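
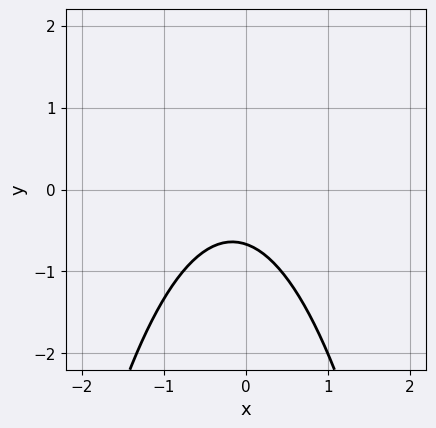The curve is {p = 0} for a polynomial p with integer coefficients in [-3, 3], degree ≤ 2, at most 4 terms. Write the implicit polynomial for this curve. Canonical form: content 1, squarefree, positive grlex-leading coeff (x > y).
First, deg p = 2. The shape is more complex than any degree-1 curve.
Next, from the axis intercepts and sections: it misses every integer gridline on the x-axis.
Finally, together with the visible shape, these determine p as stated.

3*x^2 + x + 3*y + 2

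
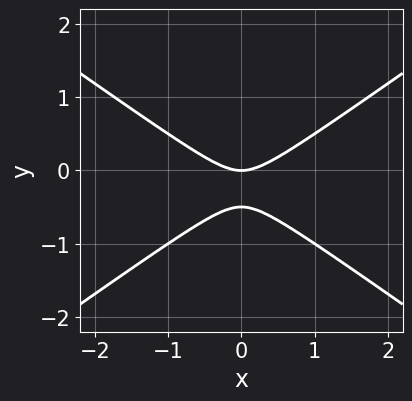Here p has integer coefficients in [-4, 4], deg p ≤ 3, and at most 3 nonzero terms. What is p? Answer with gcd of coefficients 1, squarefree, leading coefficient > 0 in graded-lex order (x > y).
(a) Degree: a generic line meets the curve in up to 2 points, so deg p = 2.
(b) Symmetries: the x ↦ −x reflection is a symmetry, so x appears only in even powers.
(c) Observable constraints: it crosses the y-axis at the gridline y = 0; it crosses the x-axis at the gridline x = 0.
(d) Matching integer coefficients to the picture gives p.

x^2 - 2*y^2 - y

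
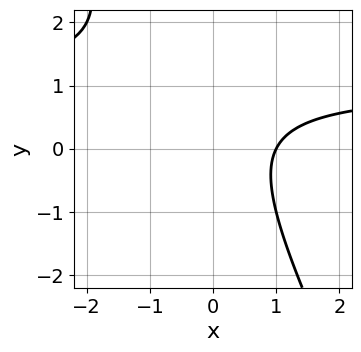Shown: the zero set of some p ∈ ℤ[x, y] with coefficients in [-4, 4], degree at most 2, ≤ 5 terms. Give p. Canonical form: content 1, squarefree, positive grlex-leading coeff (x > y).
2*x*y + y^2 - 2*x - y + 2

1. Degree: a generic line meets the curve in up to 2 points, so deg p = 2.
2. Reading off the gridlines: it misses every integer gridline on the y-axis; it crosses the x-axis at the gridline x = 1.
3. These observations pin down the coefficients.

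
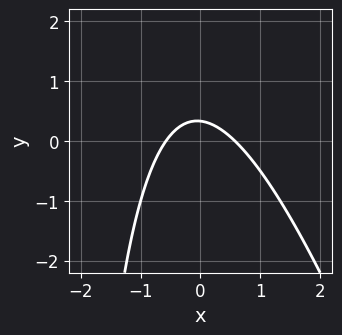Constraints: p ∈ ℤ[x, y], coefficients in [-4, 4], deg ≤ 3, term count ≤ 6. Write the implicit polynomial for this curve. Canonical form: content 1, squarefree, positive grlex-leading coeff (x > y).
1. Degree: a generic line meets the curve in up to 2 points, so deg p = 2.
2. Matching integer coefficients to the picture gives p.

3*x^2 + x*y + 3*y - 1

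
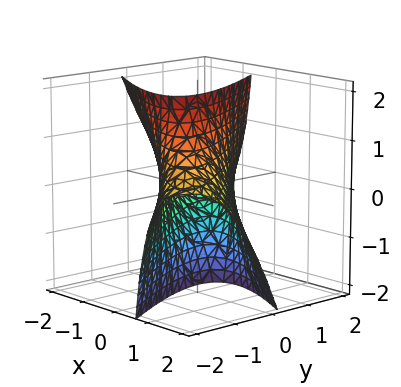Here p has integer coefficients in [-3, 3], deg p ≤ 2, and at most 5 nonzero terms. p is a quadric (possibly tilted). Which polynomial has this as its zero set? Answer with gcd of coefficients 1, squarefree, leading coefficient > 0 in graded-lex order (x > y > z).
x^2 + 2*x*y + x*z + y^2 - 1

deg p = 2. No degree-1 surface has this shape.
From the visible intercepts: the surface avoids every integer z-axis point in the box; the y-axis gridline crossings are at y ∈ {-1, 1}; among the integer gridlines, it crosses the x-axis at x ∈ {-1, 1}.
Together with the visible shape, these determine p as stated.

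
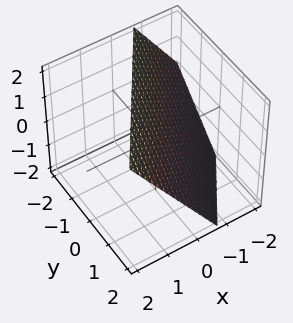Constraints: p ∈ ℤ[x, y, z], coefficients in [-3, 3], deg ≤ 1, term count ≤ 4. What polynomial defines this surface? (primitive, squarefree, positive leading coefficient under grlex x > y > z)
First, the degree is 1 — every cross-section is a straight line — this is a plane.
Next, observable constraints: it meets the y-axis at y = 1 (among the integer gridlines); it crosses the z-axis at the gridline z = 1.
Finally, together with the visible shape, these determine p as stated.

3*x - 2*y - 2*z + 2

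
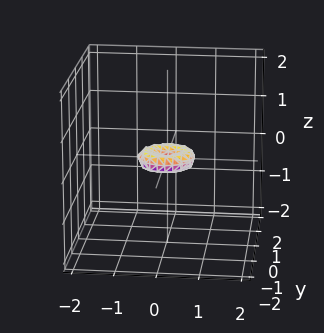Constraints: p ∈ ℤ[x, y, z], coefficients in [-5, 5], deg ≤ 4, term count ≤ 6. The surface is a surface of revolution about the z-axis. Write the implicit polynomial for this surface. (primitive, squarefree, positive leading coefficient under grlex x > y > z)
(a) The degree is 4 — a generic line meets the surface in up to 4 points.
(b) By symmetry, every cross-section ⟂ z is a circle, so x, y appear only via x² + y².
(c) Against the integer gridlines: it meets the x-axis at x = 0 (among the integer gridlines); a circular section at z = 0 has radius between 0 and 1; it crosses the y-axis at the gridline y = 0; one z-axis crossing is at z = 0.
(d) Together with the visible shape, these determine p as stated.

2*x^4 + 4*x^2*y^2 + 2*y^4 - x^2 - y^2 + 3*z^2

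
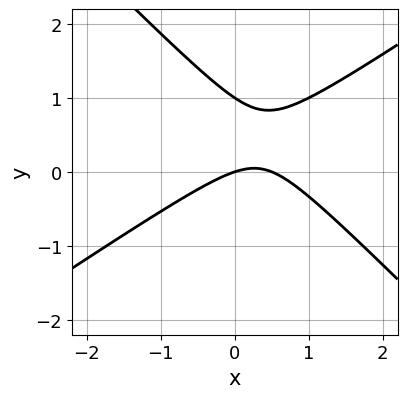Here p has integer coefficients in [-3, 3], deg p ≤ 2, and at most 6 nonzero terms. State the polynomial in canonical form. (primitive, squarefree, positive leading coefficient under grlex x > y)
2*x^2 - x*y - 3*y^2 - x + 3*y

deg p = 2. A generic line meets the curve in up to 2 points.
From the axis intercepts and sections: one x-axis crossing is at x = 0; among the integer gridlines, it crosses the y-axis at y ∈ {0, 1}.
Assembling these constraints gives the stated polynomial.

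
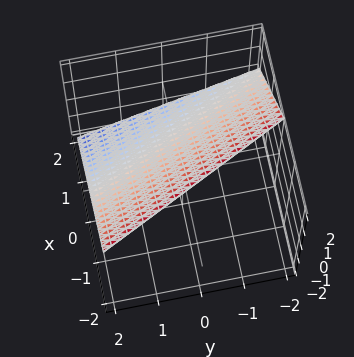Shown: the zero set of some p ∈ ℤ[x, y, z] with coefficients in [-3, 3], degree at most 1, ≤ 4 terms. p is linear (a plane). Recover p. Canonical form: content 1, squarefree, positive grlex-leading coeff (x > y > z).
First, the degree is 1 — the surface is flat (a plane).
Next, from the visible intercepts: one y-axis crossing is at y = 2; one z-axis crossing is at z = 1; it meets the x-axis at x = 1 (among the integer gridlines).
Finally, together with the visible shape, these determine p as stated.

2*x + y + 2*z - 2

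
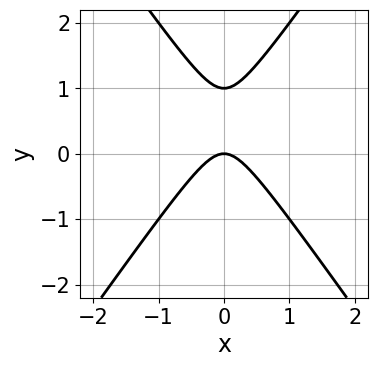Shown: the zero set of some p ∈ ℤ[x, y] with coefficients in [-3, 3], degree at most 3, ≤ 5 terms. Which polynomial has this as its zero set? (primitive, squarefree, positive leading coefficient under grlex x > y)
2*x^2 - y^2 + y

1. The degree is 2 — the shape is more complex than any degree-1 curve.
2. Symmetries: it's symmetric under x → −x, forcing even powers of x.
3. Checking where it meets the axes: the y-axis gridline crossings are at y ∈ {0, 1}; it crosses the x-axis at the gridline x = 0.
4. Putting this together gives p.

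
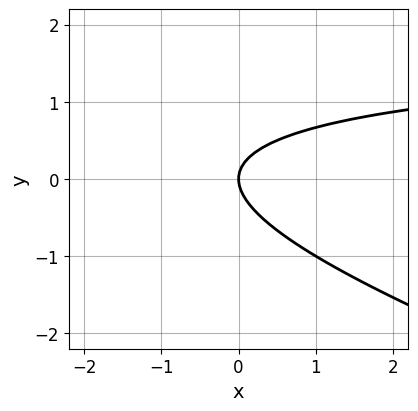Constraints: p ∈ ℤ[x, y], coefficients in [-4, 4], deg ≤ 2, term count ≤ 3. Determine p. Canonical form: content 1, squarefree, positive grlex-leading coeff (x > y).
x*y + 3*y^2 - 2*x

1. deg p = 2. No degree-1 curve has this shape.
2. Checking where it meets the axes: one y-axis crossing is at y = 0; one x-axis crossing is at x = 0.
3. Fitting integer coefficients to these (and the overall shape) gives p.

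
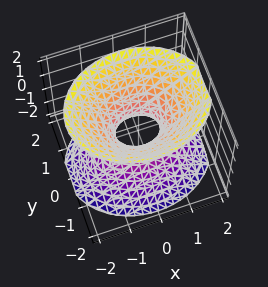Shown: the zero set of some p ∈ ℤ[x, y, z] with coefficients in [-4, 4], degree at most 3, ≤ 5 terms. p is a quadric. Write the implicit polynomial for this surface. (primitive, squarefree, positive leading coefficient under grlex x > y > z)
1. The degree is 2 — an hourglass — one-sheet hyperboloid; a quadric.
2. Symmetries: it's symmetric under z → −z, forcing even powers of z; it's symmetric under y → −y, forcing even powers of y; it's symmetric under x → −x, forcing even powers of x.
3. Against the integer gridlines: no z-intercept at any integer in the box.
4. Matching integer coefficients to the picture gives p.

2*x^2 + 3*y^2 - 2*z^2 - 1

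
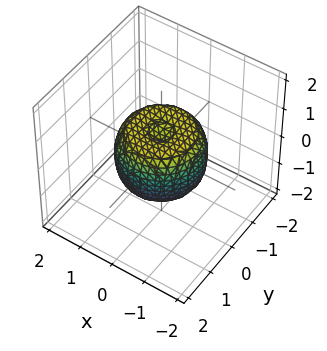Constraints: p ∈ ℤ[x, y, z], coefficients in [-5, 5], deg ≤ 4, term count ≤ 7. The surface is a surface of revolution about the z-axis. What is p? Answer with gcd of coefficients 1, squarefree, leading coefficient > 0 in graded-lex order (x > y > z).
(a) The degree is 4 — the shape is more complex than any degree-3 surface.
(b) Symmetry: the z-axis is an axis of rotation, so x and y enter only as x² + y².
(c) Reading off the gridlines: a circular section at z = 0 has radius between 1 and 2.
(d) Together with the visible shape, these determine p as stated.

2*x^4 + 4*x^2*y^2 + 2*y^4 - 2*x^2 - 2*y^2 + 2*z^2 - 1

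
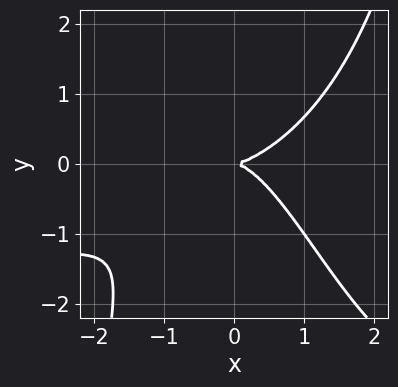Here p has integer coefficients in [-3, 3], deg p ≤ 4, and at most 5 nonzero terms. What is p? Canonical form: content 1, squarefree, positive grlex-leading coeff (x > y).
x^3*y + 2*x^3 - 2*x^2*y - 3*y^2

1. Degree: the shape is more complex than any degree-3 curve, so deg p = 4.
2. Observable constraints: one y-axis crossing is at y = 0; it crosses the x-axis at the gridline x = 0.
3. These observations pin down the coefficients.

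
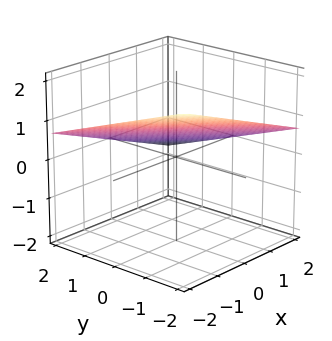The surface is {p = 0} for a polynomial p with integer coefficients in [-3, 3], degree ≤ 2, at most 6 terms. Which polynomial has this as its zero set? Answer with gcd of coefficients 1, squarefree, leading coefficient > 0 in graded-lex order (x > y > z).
The degree is 1 — the surface is flat (a plane).
From the axis intercepts and sections: one x-axis crossing is at x = 2; one y-axis crossing is at y = 2.
Solving for integer coefficients yields p as stated.

x + y + 3*z - 2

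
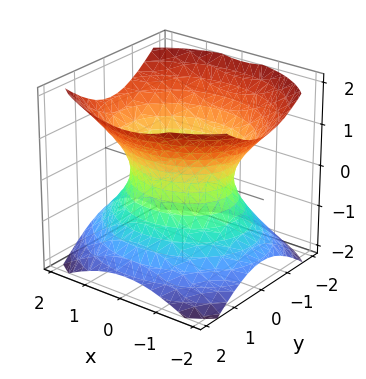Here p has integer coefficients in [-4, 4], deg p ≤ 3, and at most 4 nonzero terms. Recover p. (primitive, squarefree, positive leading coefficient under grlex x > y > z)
2*x^2 + 3*y^2 - 3*z^2 - 3

(a) Degree: an hourglass — one-sheet hyperboloid; a quadric, so deg p = 2.
(b) Symmetries: it's symmetric under x → −x, forcing even powers of x; it's symmetric under z → −z, forcing even powers of z; it's symmetric under y → −y, forcing even powers of y.
(c) Reading off the gridlines: the y-axis gridline crossings are at y ∈ {-1, 1}; it misses every integer gridline on the z-axis.
(d) Fitting integer coefficients to these (and the overall shape) gives p.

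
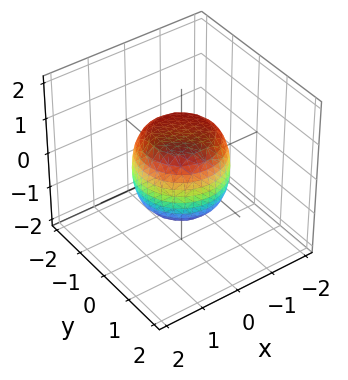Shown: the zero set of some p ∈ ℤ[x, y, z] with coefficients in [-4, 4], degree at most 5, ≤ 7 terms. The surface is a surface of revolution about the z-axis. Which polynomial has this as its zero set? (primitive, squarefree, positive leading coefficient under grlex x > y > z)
2*x^4 + 4*x^2*y^2 + 2*y^4 - x^2 - y^2 + 2*z^2 - 2

1. Degree: a generic line meets the surface in up to 4 points, so deg p = 4.
2. Symmetries: every cross-section ⟂ z is a circle, so x, y appear only via x² + y².
3. From the visible intercepts: among the integer gridlines, it crosses the z-axis at z ∈ {-1, 1}; a circular section at z = 1 has radius between 0 and 1.
4. Solving for integer coefficients yields p as stated.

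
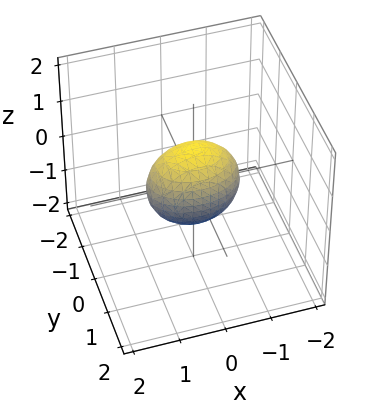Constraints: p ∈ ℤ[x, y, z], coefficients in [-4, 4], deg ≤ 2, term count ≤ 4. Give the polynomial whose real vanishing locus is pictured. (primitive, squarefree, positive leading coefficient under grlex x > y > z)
x^2 + 2*y^2 + z^2 - 1

1. Degree: bounded and convex; a quadric, so deg p = 2.
2. Symmetries: mirror symmetry y ↦ −y ⇒ only even powers of y; mirror symmetry x ↦ −x ⇒ only even powers of x; the z ↦ −z reflection is a symmetry, so z appears only in even powers.
3. From the visible intercepts: the z-axis gridline crossings are at z ∈ {-1, 1}; the x-axis gridline crossings are at x ∈ {-1, 1}.
4. These observations pin down the coefficients.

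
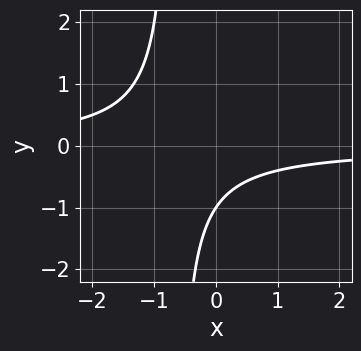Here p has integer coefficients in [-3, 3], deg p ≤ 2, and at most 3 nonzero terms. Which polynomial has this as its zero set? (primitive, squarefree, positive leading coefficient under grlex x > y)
(a) Degree: the shape is more complex than any degree-1 curve, so deg p = 2.
(b) From the visible intercepts: it meets the y-axis at y = -1 (among the integer gridlines); it misses every integer gridline on the x-axis.
(c) Matching integer coefficients to the picture gives p.

3*x*y + 2*y + 2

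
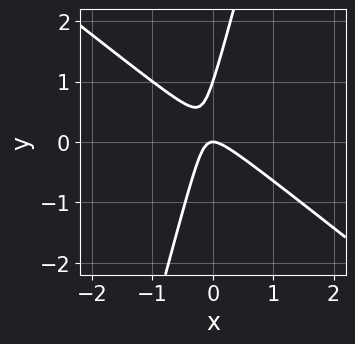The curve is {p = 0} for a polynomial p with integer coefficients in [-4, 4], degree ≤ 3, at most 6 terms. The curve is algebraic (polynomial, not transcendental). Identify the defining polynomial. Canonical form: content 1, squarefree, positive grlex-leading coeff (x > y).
3*x^2 + 3*x*y - y^2 + y

First, the degree is 2 — no degree-1 curve has this shape.
Next, checking where it meets the axes: among the integer gridlines, it crosses the y-axis at y ∈ {0, 1}; it crosses the x-axis at the gridline x = 0.
Finally, assembling these constraints gives the stated polynomial.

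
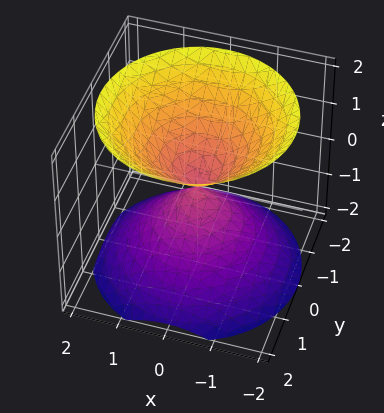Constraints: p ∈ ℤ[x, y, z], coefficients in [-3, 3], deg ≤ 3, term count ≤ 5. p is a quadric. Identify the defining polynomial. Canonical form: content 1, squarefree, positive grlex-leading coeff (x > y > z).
x^2 + y^2 - z^2

First, I count 2 distinct pieces.
Next, deg p = 2.
Then, symmetry: the z-axis is an axis of rotation, so x and y enter only as x² + y²; the z ↦ −z reflection is a symmetry, so z appears only in even powers.
Next, from the axis intercepts and sections: one z-axis crossing is at z = 0; a circular section at z = 1 has radius exactly 1.
Finally, matching integer coefficients to the picture gives p.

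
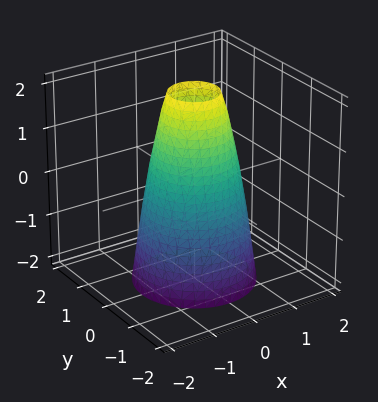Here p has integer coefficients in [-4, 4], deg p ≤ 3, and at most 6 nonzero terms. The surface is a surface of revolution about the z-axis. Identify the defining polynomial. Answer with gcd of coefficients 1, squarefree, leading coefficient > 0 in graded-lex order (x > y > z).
First, deg p = 2. The shape is more complex than any degree-1 surface.
Then, symmetries: every cross-section ⟂ z is a circle, so x, y appear only via x² + y².
Then, from the visible intercepts: it misses every integer gridline on the z-axis; the x-axis gridline crossings are at x ∈ {-1, 1}.
Finally, solving for integer coefficients yields p as stated. Check: (0, 1, 0) on the y-axis lies on the surface, and p(0, 1, 0) = 0. ✓

3*x^2 + 3*y^2 + z - 3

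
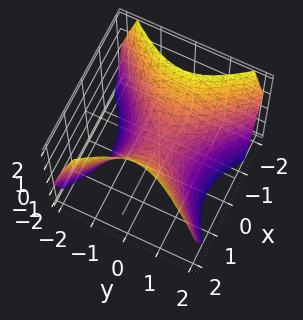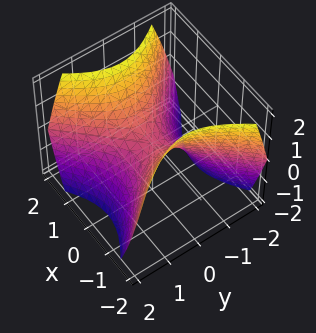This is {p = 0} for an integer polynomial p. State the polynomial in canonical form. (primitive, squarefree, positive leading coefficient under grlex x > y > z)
x^2 - y^2 - z

1. The degree is 2 — a saddle surface; a quadric.
2. Symmetries: mirror symmetry y ↦ −y ⇒ only even powers of y; the x ↦ −x reflection is a symmetry, so x appears only in even powers.
3. Against the integer gridlines: it meets the y-axis at y = 0 (among the integer gridlines); it meets the z-axis at z = 0 (among the integer gridlines); it crosses the x-axis at the gridline x = 0.
4. These observations pin down the coefficients.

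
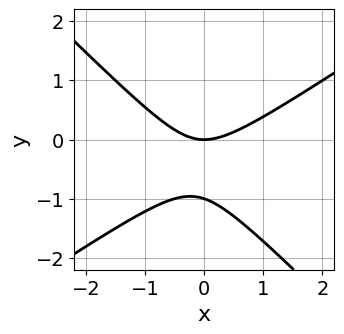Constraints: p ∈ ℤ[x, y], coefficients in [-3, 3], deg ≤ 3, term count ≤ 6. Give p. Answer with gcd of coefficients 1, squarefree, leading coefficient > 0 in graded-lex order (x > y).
First, degree: the shape is more complex than any degree-1 curve, so deg p = 2.
Then, reading off the gridlines: it meets the x-axis at x = 0 (among the integer gridlines); among the integer gridlines, it crosses the y-axis at y ∈ {-1, 0}.
Finally, matching integer coefficients to the picture gives p.

2*x^2 - x*y - 3*y^2 - 3*y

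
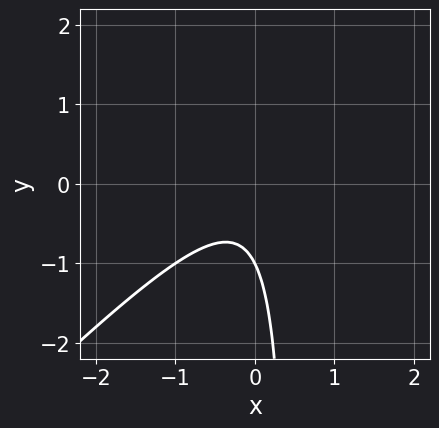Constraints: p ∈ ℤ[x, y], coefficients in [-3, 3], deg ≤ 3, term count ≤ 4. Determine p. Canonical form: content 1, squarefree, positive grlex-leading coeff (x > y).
2*x^2 - 2*x*y + y + 1

(a) deg p = 2. The shape is more complex than any degree-1 curve.
(b) Against the integer gridlines: it crosses the y-axis at the gridline y = -1; it misses every integer gridline on the x-axis.
(c) These observations pin down the coefficients.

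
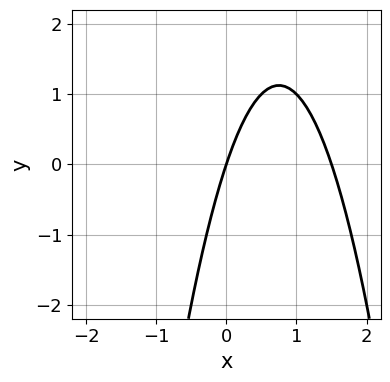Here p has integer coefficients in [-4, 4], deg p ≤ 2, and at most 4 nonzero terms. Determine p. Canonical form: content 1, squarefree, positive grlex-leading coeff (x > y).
2*x^2 - 3*x + y

The degree is 2 — a generic line meets the curve in up to 2 points.
From the axis intercepts and sections: it crosses the x-axis at the gridline x = 0; one y-axis crossing is at y = 0.
Matching integer coefficients to the picture gives p.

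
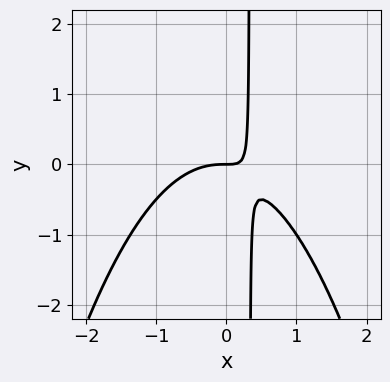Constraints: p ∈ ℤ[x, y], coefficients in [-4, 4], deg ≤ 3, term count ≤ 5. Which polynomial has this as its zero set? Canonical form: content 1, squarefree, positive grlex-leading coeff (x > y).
2*x^3 + 3*x*y - y

(a) The degree is 3 — the shape is more complex than any degree-2 curve.
(b) From the visible intercepts: it crosses the x-axis at the gridline x = 0; it crosses the y-axis at the gridline y = 0.
(c) The integer polynomial consistent with all of this is the stated p.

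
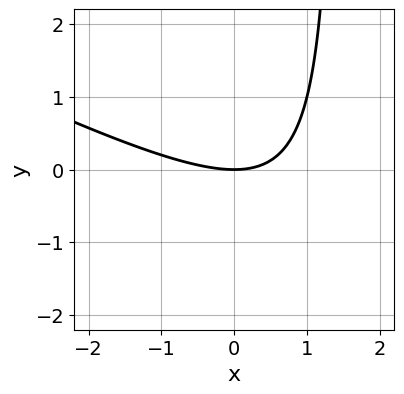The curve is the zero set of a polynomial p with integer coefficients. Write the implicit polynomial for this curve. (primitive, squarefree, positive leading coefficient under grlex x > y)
The degree is 2 — a generic line meets the curve in up to 2 points.
Reading off the gridlines: it meets the y-axis at y = 0 (among the integer gridlines); one x-axis crossing is at x = 0.
Assembling these constraints gives the stated polynomial.

x^2 + 2*x*y - 3*y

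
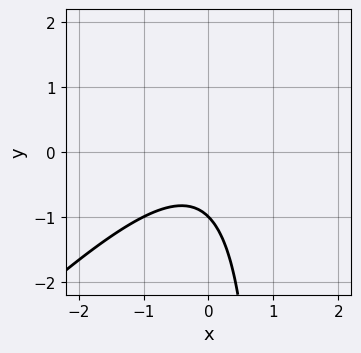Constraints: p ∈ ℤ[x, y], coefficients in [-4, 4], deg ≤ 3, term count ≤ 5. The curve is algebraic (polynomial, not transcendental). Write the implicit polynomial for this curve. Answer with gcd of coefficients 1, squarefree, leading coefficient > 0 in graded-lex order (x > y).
(a) The degree is 2 — the shape is more complex than any degree-1 curve.
(b) Reading off the gridlines: it meets the y-axis at y = -1 (among the integer gridlines); it misses every integer gridline on the x-axis.
(c) These observations pin down the coefficients.

x^2 - x*y + y + 1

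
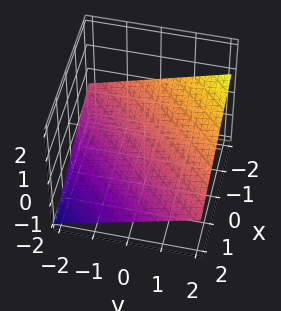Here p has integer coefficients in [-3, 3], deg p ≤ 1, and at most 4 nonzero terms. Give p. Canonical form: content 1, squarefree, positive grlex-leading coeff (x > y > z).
x - y + 3*z + 2

Degree: every cross-section is a straight line — this is a plane, so deg p = 1.
Observable constraints: it crosses the x-axis at the gridline x = -2; it crosses the y-axis at the gridline y = 2.
Fitting integer coefficients to these (and the overall shape) gives p.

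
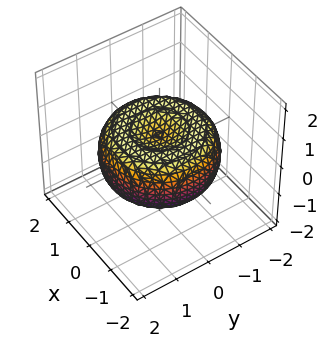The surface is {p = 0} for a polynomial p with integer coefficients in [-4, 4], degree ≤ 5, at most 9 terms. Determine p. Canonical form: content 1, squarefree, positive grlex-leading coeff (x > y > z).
x^4 + 2*x^2*y^2 + y^4 - 2*x^2 - 2*y^2 + 3*z^2 - 1

(a) Degree: the shape is more complex than any degree-3 surface, so deg p = 4.
(b) Symmetries: the z-axis is an axis of rotation, so x and y enter only as x² + y².
(c) From the visible intercepts: a circular section at z = 0 has radius between 1 and 2.
(d) Assembling these constraints gives the stated polynomial.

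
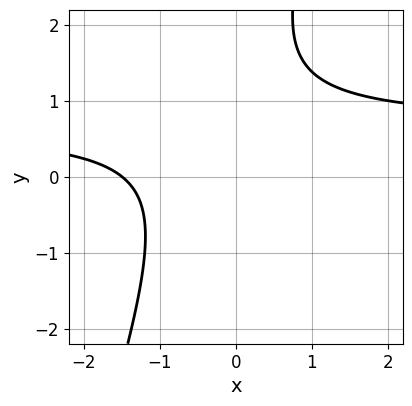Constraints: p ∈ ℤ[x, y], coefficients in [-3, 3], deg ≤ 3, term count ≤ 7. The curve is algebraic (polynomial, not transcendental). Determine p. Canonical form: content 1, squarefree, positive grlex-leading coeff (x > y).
3*x*y - y^2 - 2*x + 2*y - 3

First, degree: no degree-1 curve has this shape, so deg p = 2.
Then, against the integer gridlines: no y-intercept at any integer in the box.
Finally, putting this together gives p.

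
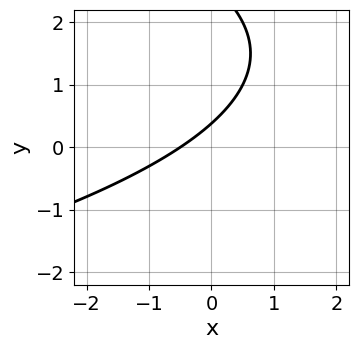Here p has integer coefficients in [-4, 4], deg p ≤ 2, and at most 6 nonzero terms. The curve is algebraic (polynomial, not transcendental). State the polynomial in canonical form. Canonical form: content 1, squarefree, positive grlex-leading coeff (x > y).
y^2 + 2*x - 3*y + 1

(a) The degree is 2 — no degree-1 curve has this shape.
(b) Matching integer coefficients to the picture gives p.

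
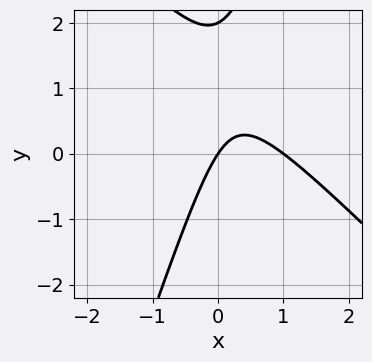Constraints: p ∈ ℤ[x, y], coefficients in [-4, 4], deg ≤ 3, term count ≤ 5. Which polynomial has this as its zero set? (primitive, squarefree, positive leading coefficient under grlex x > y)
3*x^2 + 2*x*y - y^2 - 3*x + 2*y

First, deg p = 2. The shape is more complex than any degree-1 curve.
Next, observable constraints: the y-axis gridline crossings are at y ∈ {0, 2}; among the integer gridlines, it crosses the x-axis at x ∈ {0, 1}.
Finally, putting this together gives p.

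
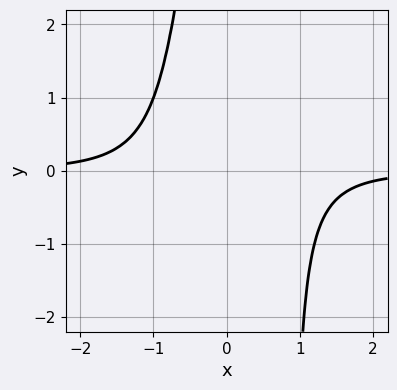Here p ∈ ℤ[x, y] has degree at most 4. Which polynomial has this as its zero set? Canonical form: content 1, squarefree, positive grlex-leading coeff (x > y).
3*x^3*y - x*y - y + 3

First, degree: no degree-3 curve has this shape, so deg p = 4.
Then, from the visible intercepts: the curve avoids every integer x-axis point in the box; it misses every integer gridline on the y-axis.
Finally, the integer polynomial consistent with all of this is the stated p.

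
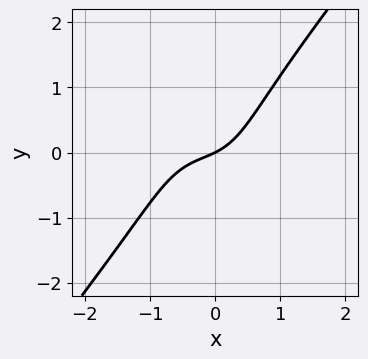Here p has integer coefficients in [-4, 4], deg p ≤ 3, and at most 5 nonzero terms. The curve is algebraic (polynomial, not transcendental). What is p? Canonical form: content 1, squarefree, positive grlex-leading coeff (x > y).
deg p = 3. No degree-2 curve has this shape.
From the axis intercepts and sections: it crosses the x-axis at the gridline x = 0; it meets the y-axis at y = 0 (among the integer gridlines).
Solving for integer coefficients yields p as stated.

2*x^3 - y^3 + x^2 + x - 2*y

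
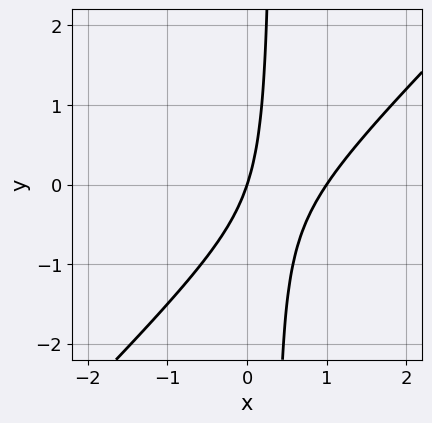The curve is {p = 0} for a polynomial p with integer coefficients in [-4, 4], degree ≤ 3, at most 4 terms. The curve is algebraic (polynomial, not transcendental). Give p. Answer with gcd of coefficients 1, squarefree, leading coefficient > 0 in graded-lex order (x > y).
3*x^2 - 3*x*y - 3*x + y

Degree: the shape is more complex than any degree-1 curve, so deg p = 2.
Reading off the gridlines: among the integer gridlines, it crosses the x-axis at x ∈ {0, 1}; one y-axis crossing is at y = 0.
Assembling these constraints gives the stated polynomial.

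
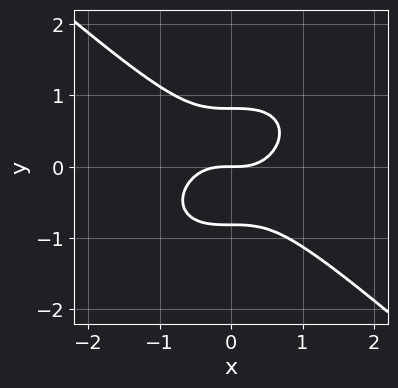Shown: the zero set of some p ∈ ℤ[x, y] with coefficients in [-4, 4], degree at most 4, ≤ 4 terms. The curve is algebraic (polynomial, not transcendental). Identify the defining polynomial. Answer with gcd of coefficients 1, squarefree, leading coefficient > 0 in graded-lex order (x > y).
1. deg p = 3. No degree-2 curve has this shape.
2. From the visible intercepts: it crosses the x-axis at the gridline x = 0; it crosses the y-axis at the gridline y = 0.
3. Together with the visible shape, these determine p as stated.

2*x^3 + 3*y^3 - 2*y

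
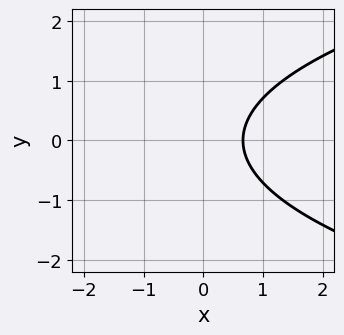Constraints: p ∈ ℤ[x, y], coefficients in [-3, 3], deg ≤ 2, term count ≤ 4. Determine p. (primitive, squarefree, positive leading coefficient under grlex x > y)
2*y^2 - 3*x + 2

1. The degree is 2 — no degree-1 curve has this shape.
2. Symmetries: mirror symmetry y ↦ −y ⇒ only even powers of y.
3. Observable constraints: the curve avoids every integer y-axis point in the box.
4. The integer polynomial consistent with all of this is the stated p.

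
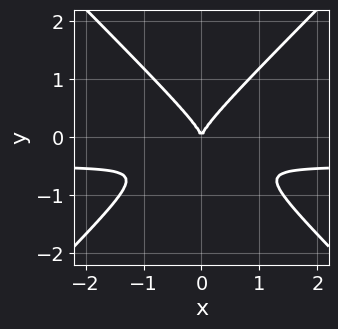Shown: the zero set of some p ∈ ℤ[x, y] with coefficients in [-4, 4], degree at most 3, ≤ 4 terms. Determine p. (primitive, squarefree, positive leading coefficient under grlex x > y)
The degree is 3 — the shape is more complex than any degree-2 curve.
Symmetries: mirror symmetry x ↦ −x ⇒ only even powers of x.
From the axis intercepts and sections: one y-axis crossing is at y = 0; it crosses the x-axis at the gridline x = 0.
Assembling these constraints gives the stated polynomial.

2*x^2*y - 2*y^3 + x^2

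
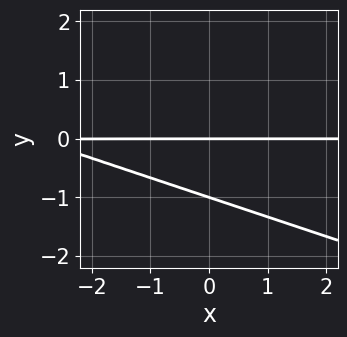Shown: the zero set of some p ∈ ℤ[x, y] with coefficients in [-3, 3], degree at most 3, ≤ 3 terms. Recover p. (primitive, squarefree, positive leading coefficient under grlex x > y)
x*y + 3*y^2 + 3*y

(a) deg p = 2. No degree-1 curve has this shape.
(b) Observable constraints: the visible x-axis segment lies entirely on the curve; the y-axis gridline crossings are at y ∈ {-1, 0}.
(c) Matching integer coefficients to the picture gives p.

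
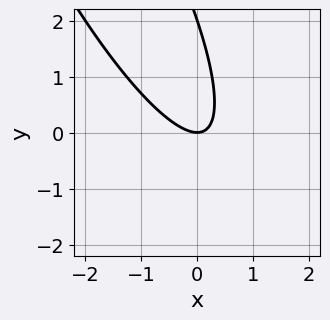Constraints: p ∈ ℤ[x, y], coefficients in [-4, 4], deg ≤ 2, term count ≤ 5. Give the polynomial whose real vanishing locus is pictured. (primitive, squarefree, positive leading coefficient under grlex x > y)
1. The degree is 2 — the shape is more complex than any degree-1 curve.
2. From the visible intercepts: among the integer gridlines, it crosses the y-axis at y ∈ {0, 2}; it meets the x-axis at x = 0 (among the integer gridlines).
3. Fitting integer coefficients to these (and the overall shape) gives p.

3*x^2 + 3*x*y + y^2 - 2*y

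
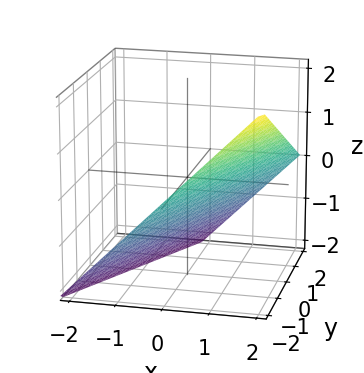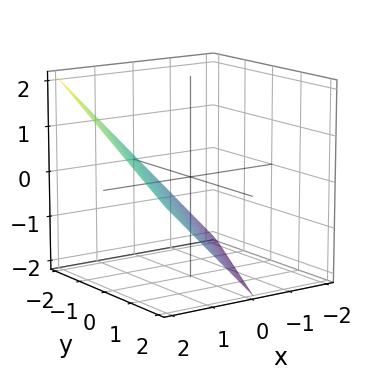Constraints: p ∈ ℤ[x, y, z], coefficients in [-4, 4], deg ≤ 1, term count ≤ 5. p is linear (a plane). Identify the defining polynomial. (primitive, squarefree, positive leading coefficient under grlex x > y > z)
(a) deg p = 1.
(b) From the visible intercepts: one z-axis crossing is at z = -1; one y-axis crossing is at y = -2; one x-axis crossing is at x = 1.
(c) Solving for integer coefficients yields p as stated.

2*x - y - 2*z - 2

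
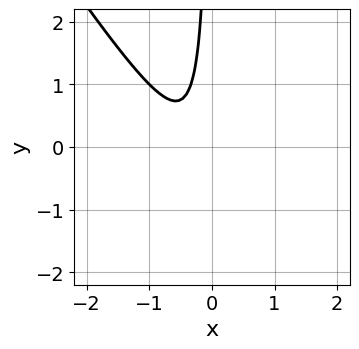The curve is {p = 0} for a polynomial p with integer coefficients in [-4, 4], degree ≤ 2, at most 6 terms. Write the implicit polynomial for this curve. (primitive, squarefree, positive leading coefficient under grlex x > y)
3*x^2 + 2*x*y + 2*x + 1

First, degree: no degree-1 curve has this shape, so deg p = 2.
Then, observable constraints: the curve avoids every integer x-axis point in the box; no y-intercept at any integer in the box.
Finally, solving for integer coefficients yields p as stated.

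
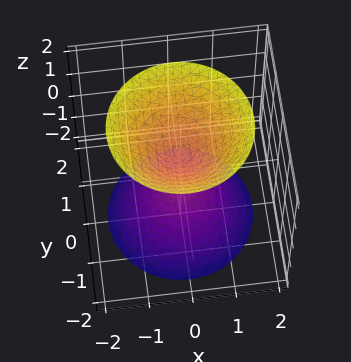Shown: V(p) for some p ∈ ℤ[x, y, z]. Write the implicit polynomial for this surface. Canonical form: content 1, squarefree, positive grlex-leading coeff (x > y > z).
1. The picture has 2 separate pieces.
2. Degree: no degree-1 surface has this shape, so deg p = 2.
3. Symmetries: every cross-section ⟂ z is a circle, so x, y appear only via x² + y².
4. From the axis intercepts and sections: it misses every integer gridline on the x-axis; a circular section at z = 2 has radius between 1 and 2; the surface avoids every integer y-axis point in the box.
5. Together with the visible shape, these determine p as stated.

3*x^2 + 3*y^2 - 2*z^2 + 1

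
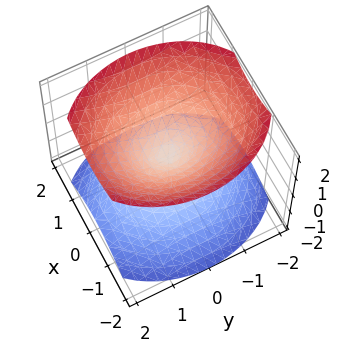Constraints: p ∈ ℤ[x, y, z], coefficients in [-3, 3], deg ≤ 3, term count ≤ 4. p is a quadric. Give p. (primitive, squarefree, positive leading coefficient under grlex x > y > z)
1. I count 2 distinct pieces. Treating them together as one polynomial.
2. The degree is 2 — two nappes meeting at a single point; a quadric.
3. Symmetries: mirror symmetry z ↦ −z ⇒ only even powers of z; mirror symmetry y ↦ −y ⇒ only even powers of y; the x ↦ −x reflection is a symmetry, so x appears only in even powers.
4. From the axis intercepts and sections: it crosses the x-axis at the gridline x = 0; it meets the y-axis at y = 0 (among the integer gridlines); it crosses the z-axis at the gridline z = 0.
5. Solving for integer coefficients yields p as stated.

3*x^2 + 2*y^2 - 3*z^2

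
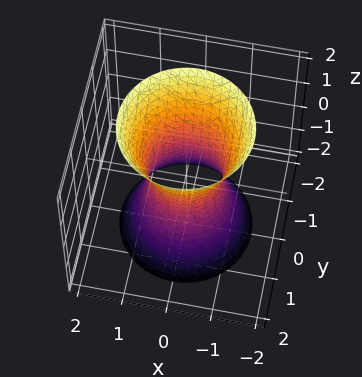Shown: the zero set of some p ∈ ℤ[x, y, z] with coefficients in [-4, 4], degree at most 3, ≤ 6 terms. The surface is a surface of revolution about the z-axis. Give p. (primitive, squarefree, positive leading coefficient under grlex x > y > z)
Degree: a generic line meets the surface in up to 2 points, so deg p = 2.
Symmetry: the z-axis is an axis of rotation, so x and y enter only as x² + y².
From the visible intercepts: no z-intercept at any integer in the box; a circular section at z = 2 has radius between 1 and 2.
Fitting integer coefficients to these (and the overall shape) gives p.

3*x^2 + 3*y^2 - z^2 - 2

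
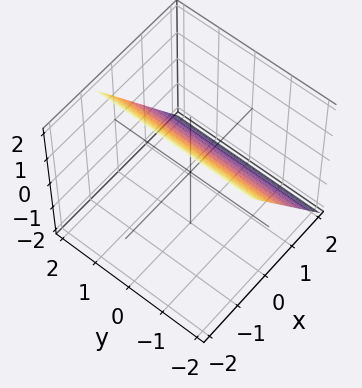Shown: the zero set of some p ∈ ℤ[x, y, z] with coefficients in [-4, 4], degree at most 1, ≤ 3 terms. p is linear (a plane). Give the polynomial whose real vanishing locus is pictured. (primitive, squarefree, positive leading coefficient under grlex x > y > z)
3*x + 2*z - 2

First, deg p = 1. The surface is flat (a plane).
Then, observable constraints: one z-axis crossing is at z = 1; no y-intercept at any integer in the box.
Finally, solving for integer coefficients yields p as stated.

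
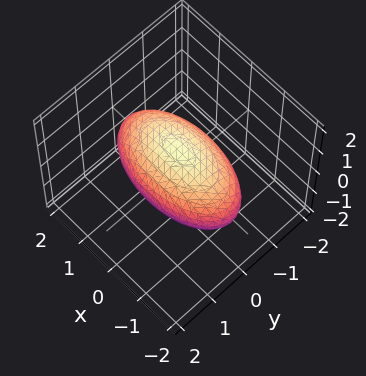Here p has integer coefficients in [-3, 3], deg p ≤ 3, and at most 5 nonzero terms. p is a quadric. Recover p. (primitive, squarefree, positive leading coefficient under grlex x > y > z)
1. The degree is 2 — a closed, bounded, convex surface; a quadric.
2. Symmetries: it's symmetric under y → −y, forcing even powers of y; the x ↦ −x reflection is a symmetry, so x appears only in even powers; it's symmetric under z → −z, forcing even powers of z.
3. From the axis intercepts and sections: the y-axis gridline crossings are at y ∈ {-1, 1}; the z-axis gridline crossings are at z ∈ {-1, 1}.
4. Assembling these constraints gives the stated polynomial.

x^2 + 3*y^2 + 3*z^2 - 3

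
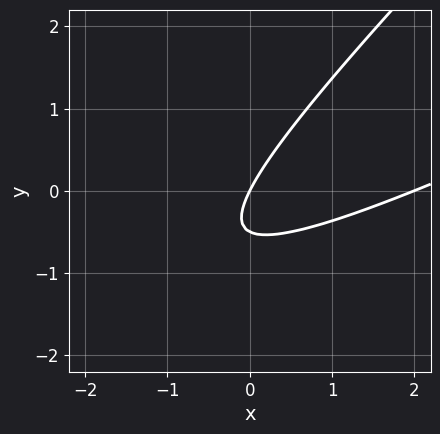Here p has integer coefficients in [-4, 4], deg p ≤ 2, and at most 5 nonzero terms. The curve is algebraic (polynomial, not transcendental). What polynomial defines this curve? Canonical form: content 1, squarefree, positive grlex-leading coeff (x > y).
x^2 - 3*x*y + 2*y^2 - 2*x + y

deg p = 2. The shape is more complex than any degree-1 curve.
From the visible intercepts: it meets the y-axis at y = 0 (among the integer gridlines); the x-axis gridline crossings are at x ∈ {0, 2}.
Putting this together gives p.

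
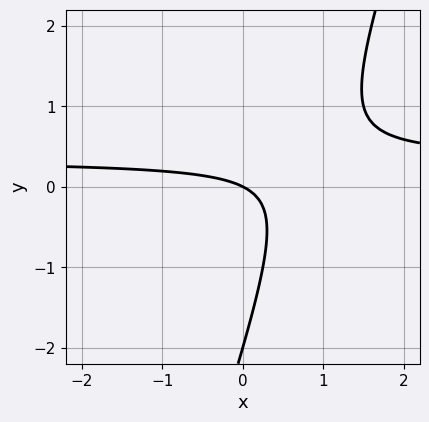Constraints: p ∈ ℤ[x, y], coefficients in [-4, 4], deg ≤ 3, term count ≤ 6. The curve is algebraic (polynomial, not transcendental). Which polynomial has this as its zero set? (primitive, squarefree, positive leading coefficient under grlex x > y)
1. The degree is 2 — a generic line meets the curve in up to 2 points.
2. Against the integer gridlines: among the integer gridlines, it crosses the y-axis at y ∈ {-2, 0}; one x-axis crossing is at x = 0.
3. Assembling these constraints gives the stated polynomial.

3*x*y - y^2 - x - 2*y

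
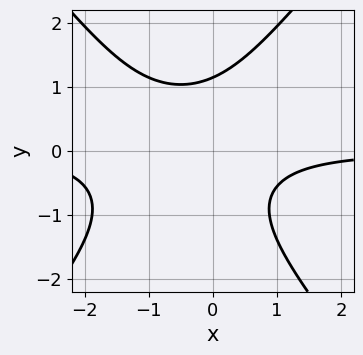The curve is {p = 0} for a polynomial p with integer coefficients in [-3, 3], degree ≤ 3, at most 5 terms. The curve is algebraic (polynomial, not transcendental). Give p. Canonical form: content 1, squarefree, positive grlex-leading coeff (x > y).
3*x^2*y - 2*y^3 + 3*x*y + 3

(a) deg p = 3. A generic line meets the curve in up to 3 points.
(b) Against the integer gridlines: no x-intercept at any integer in the box.
(c) These observations pin down the coefficients.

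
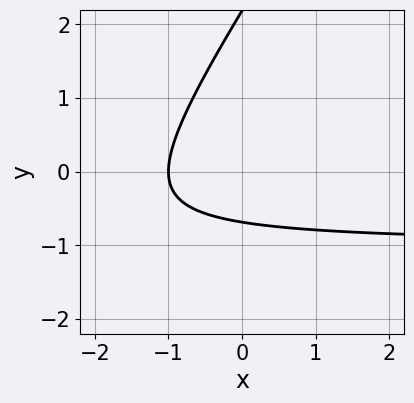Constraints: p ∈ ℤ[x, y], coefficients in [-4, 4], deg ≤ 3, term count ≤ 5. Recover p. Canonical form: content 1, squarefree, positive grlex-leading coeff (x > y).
deg p = 2. The shape is more complex than any degree-1 curve.
Reading off the gridlines: one x-axis crossing is at x = -1.
Putting this together gives p.

3*x*y - 2*y^2 + 3*x + 3*y + 3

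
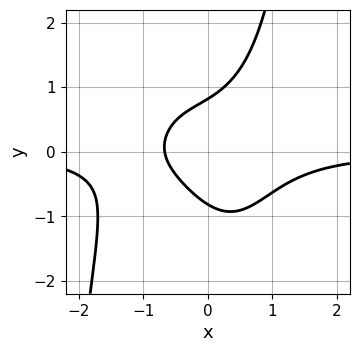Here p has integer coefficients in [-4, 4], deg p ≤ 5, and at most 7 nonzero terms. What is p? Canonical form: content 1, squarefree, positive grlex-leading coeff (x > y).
3*x^3*y + 3*x^2*y - 3*y^2 + 3*x + 2

The degree is 4 — a generic line meets the curve in up to 4 points.
Putting this together gives p.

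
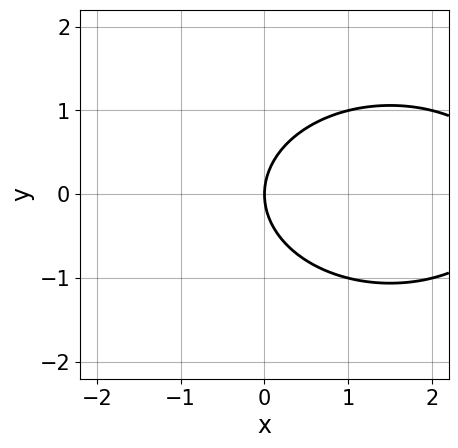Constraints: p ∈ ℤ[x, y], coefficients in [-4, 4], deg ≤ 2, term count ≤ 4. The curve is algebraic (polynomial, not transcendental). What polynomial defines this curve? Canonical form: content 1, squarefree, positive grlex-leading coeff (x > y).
x^2 + 2*y^2 - 3*x

1. deg p = 2.
2. Symmetries: mirror symmetry y ↦ −y ⇒ only even powers of y.
3. Checking where it meets the axes: it meets the y-axis at y = 0 (among the integer gridlines); it meets the x-axis at x = 0 (among the integer gridlines).
4. Putting this together gives p.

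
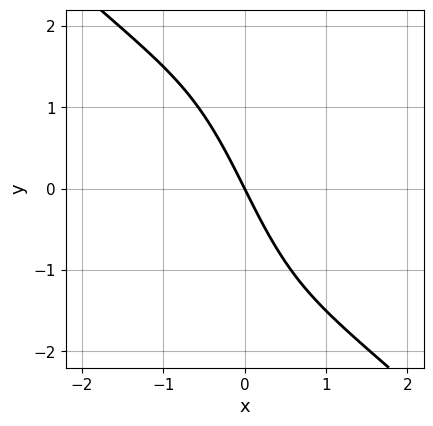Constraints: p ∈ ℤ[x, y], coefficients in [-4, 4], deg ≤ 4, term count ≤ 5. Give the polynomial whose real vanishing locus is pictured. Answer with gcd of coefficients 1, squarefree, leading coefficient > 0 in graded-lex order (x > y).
deg p = 3. No degree-2 curve has this shape.
Reading off the gridlines: it meets the x-axis at x = 0 (among the integer gridlines); it crosses the y-axis at the gridline y = 0.
Matching integer coefficients to the picture gives p.

x^3 + x^2*y + 2*x + y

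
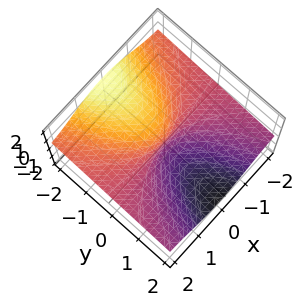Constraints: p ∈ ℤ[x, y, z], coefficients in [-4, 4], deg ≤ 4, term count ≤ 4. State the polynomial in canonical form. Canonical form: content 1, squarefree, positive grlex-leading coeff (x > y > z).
3*x^2*z + 2*z^3 + 2*y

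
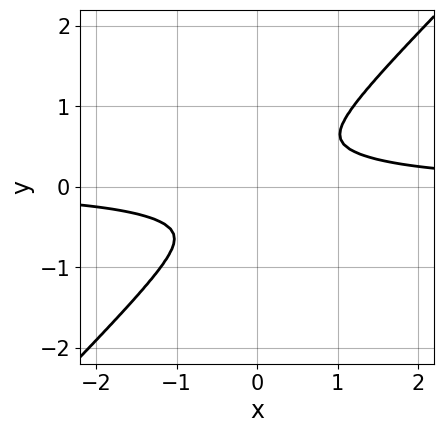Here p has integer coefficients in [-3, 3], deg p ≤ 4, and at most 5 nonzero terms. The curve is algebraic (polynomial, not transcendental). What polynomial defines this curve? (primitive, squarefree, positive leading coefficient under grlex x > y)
2*x^3*y - 2*y^4 - x^2

(a) Degree: no degree-3 curve has this shape, so deg p = 4.
(b) Putting this together gives p.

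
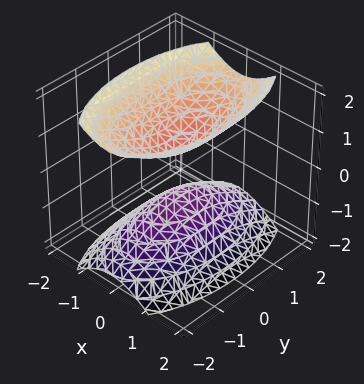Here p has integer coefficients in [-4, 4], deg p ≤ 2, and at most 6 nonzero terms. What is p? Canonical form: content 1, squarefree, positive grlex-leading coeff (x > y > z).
3*x^2 + y^2 - 2*z^2 + 1

(a) There are 2 components. They look like related sheets of one shape, so recover p as a whole.
(b) Degree: two sheets facing apart; a quadric, so deg p = 2.
(c) Symmetries: it's symmetric under z → −z, forcing even powers of z; mirror symmetry y ↦ −y ⇒ only even powers of y; mirror symmetry x ↦ −x ⇒ only even powers of x.
(d) Checking where it meets the axes: it misses every integer gridline on the x-axis; it misses every integer gridline on the y-axis.
(e) These observations pin down the coefficients.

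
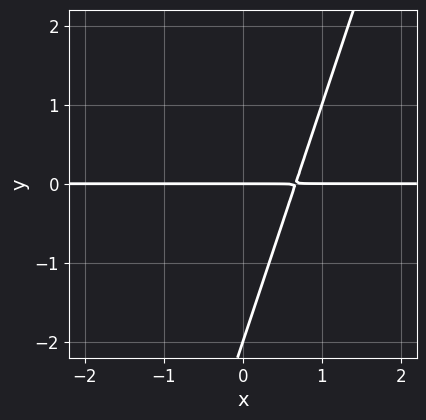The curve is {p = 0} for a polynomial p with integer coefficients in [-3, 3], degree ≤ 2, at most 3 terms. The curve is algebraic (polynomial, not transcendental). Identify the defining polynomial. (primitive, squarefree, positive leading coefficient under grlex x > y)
(a) deg p = 2.
(b) From the axis intercepts and sections: the visible x-axis segment lies entirely on the curve; the y-axis gridline crossings are at y ∈ {-2, 0}.
(c) Fitting integer coefficients to these (and the overall shape) gives p.

3*x*y - y^2 - 2*y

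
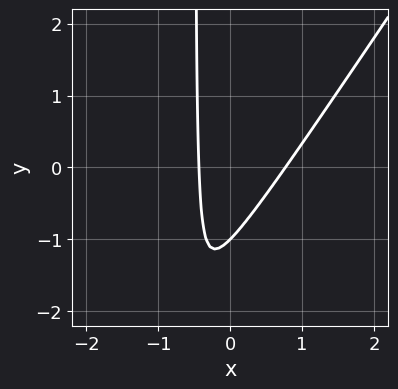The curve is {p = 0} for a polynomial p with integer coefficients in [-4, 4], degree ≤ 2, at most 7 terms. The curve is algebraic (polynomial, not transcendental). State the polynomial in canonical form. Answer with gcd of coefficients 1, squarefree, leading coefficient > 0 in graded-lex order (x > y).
3*x^2 - 2*x*y - x - y - 1

(a) Degree: a generic line meets the curve in up to 2 points, so deg p = 2.
(b) From the visible intercepts: it meets the y-axis at y = -1 (among the integer gridlines).
(c) Together with the visible shape, these determine p as stated.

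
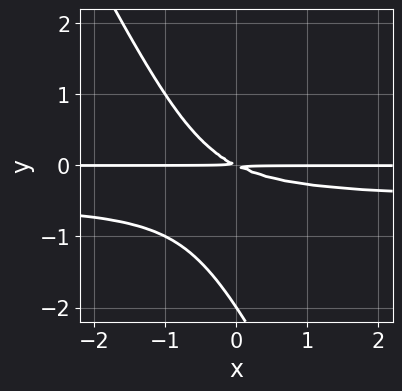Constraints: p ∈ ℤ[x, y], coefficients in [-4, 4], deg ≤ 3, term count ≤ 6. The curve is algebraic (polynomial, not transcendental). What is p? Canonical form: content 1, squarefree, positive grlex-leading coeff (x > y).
The degree is 3 — no degree-2 curve has this shape.
From the axis intercepts and sections: one y-axis crossing is at y = -2; every point of the x-axis in the box is on the curve.
Matching integer coefficients to the picture gives p.

2*x*y^2 + y^3 + x*y + 2*y^2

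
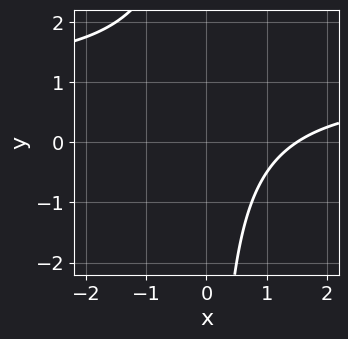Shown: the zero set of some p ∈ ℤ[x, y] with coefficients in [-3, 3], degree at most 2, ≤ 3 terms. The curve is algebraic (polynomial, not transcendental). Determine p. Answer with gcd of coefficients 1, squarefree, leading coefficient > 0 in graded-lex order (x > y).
(a) Degree: no degree-1 curve has this shape, so deg p = 2.
(b) Observable constraints: the curve avoids every integer y-axis point in the box.
(c) Matching integer coefficients to the picture gives p.

2*x*y - 2*x + 3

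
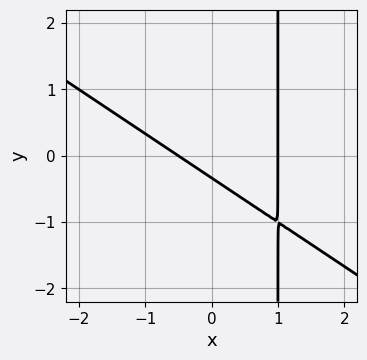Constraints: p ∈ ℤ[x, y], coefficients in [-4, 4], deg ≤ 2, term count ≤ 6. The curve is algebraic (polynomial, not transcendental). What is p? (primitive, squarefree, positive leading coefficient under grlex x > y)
2*x^2 + 3*x*y - x - 3*y - 1

1. The degree is 2 — no degree-1 curve has this shape.
2. Against the integer gridlines: it crosses the x-axis at the gridline x = 1.
3. Solving for integer coefficients yields p as stated.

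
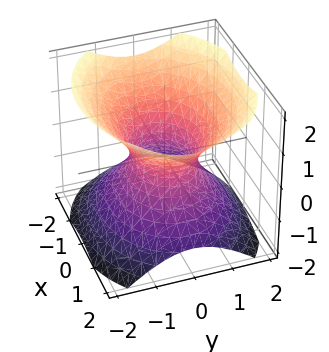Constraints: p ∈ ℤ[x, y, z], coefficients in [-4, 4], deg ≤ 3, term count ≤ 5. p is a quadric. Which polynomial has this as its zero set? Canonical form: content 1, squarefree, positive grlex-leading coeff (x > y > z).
2*x^2 + 3*y^2 - 3*z^2 - 2

deg p = 2. One connected sheet with a waist; a quadric.
Symmetries: mirror symmetry x ↦ −x ⇒ only even powers of x; mirror symmetry y ↦ −y ⇒ only even powers of y; it's symmetric under z → −z, forcing even powers of z.
From the axis intercepts and sections: among the integer gridlines, it crosses the x-axis at x ∈ {-1, 1}; the surface avoids every integer z-axis point in the box.
The integer polynomial consistent with all of this is the stated p.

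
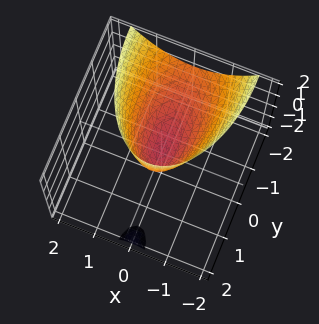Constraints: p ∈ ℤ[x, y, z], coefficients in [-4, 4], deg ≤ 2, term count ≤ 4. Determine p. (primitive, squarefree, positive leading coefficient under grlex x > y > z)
3*x^2 + y^2 + 2*y*z - 2*z

1. I count 2 distinct pieces. They look like related sheets of one shape, so recover p as a whole.
2. deg p = 2. A generic line meets the surface in up to 2 points.
3. Checking where it meets the axes: it meets the z-axis at z = 0 (among the integer gridlines); it meets the x-axis at x = 0 (among the integer gridlines).
4. These observations pin down the coefficients.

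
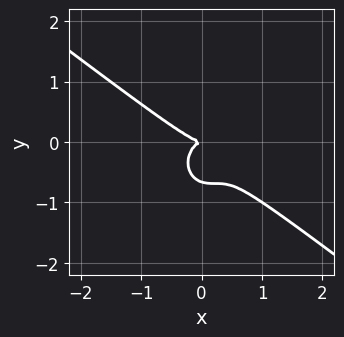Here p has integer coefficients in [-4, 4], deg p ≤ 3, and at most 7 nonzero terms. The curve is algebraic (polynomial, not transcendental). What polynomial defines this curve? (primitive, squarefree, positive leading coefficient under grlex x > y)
(a) deg p = 3. No degree-2 curve has this shape.
(b) Reading off the gridlines: it crosses the y-axis at the gridline y = 0; it meets the x-axis at x = 0 (among the integer gridlines).
(c) Solving for integer coefficients yields p as stated.

3*x^3 + 3*x^2*y + x*y^2 + 3*y^3 + 2*y^2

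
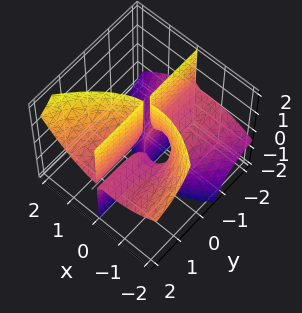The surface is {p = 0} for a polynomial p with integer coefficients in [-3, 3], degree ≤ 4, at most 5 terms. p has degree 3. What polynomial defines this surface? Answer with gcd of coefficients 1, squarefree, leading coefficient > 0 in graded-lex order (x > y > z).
x^3 - 2*x*y*z + x^2

There are 3 components. Treating them together as one polynomial.
deg p = 3. A generic line meets the surface in up to 3 points.
Observable constraints: the visible z-axis segment lies entirely on the surface; one x-axis crossing is at x = -1; every point of the y-axis in the box is on the surface.
These observations pin down the coefficients.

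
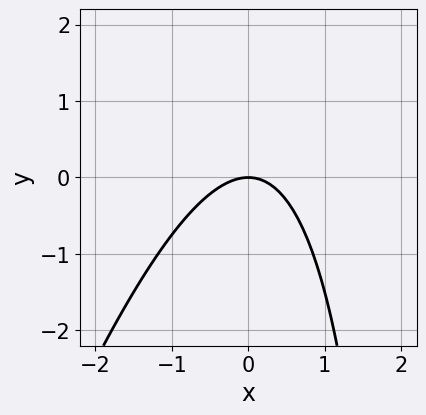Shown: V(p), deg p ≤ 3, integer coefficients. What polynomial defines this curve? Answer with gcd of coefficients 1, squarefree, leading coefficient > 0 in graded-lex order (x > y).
First, deg p = 2. The shape is more complex than any degree-1 curve.
Then, from the visible intercepts: one x-axis crossing is at x = 0; it crosses the y-axis at the gridline y = 0.
Finally, solving for integer coefficients yields p as stated.

3*x^2 - x*y + 3*y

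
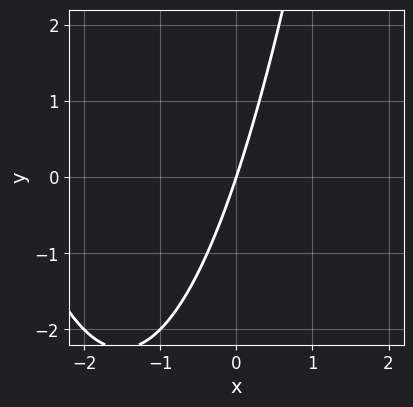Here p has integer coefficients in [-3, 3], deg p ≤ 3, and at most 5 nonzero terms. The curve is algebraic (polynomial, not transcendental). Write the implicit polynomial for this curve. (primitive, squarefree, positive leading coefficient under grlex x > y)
x^2 + 3*x - y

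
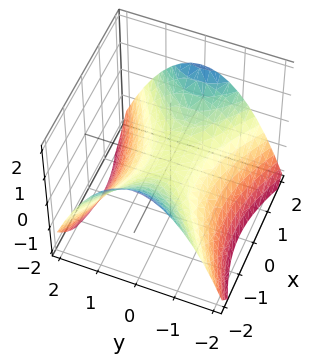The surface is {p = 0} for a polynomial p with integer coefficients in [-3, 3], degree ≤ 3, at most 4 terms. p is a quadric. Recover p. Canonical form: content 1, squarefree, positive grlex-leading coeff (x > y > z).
Degree: a saddle surface; a quadric, so deg p = 2.
Symmetries: mirror symmetry x ↦ −x ⇒ only even powers of x; it's symmetric under y → −y, forcing even powers of y.
Observable constraints: it meets the z-axis at z = 0 (among the integer gridlines); one y-axis crossing is at y = 0; it meets the x-axis at x = 0 (among the integer gridlines).
Solving for integer coefficients yields p as stated.

x^2 - 2*y^2 - 3*z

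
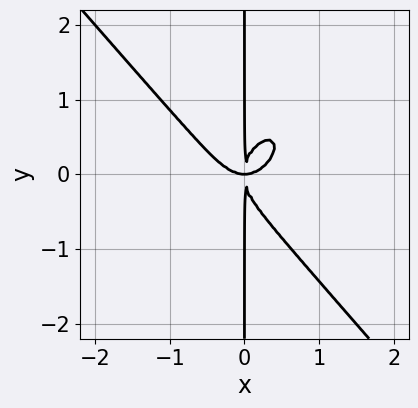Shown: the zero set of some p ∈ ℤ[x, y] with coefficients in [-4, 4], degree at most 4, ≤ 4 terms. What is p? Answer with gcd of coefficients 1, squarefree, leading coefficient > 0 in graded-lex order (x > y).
deg p = 4. The shape is more complex than any degree-3 curve.
Reading off the gridlines: the visible y-axis segment lies entirely on the curve.
Matching integer coefficients to the picture gives p.

3*x^4 + 2*x*y^3 - 2*x^2*y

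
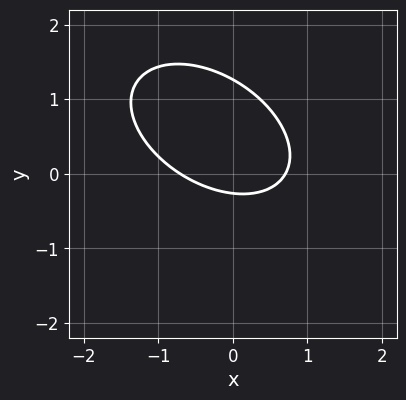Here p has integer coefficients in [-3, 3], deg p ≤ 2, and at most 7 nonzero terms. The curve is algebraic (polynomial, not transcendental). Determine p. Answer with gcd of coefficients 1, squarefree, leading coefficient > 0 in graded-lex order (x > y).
(a) Degree: the shape is more complex than any degree-1 curve, so deg p = 2.
(b) Putting this together gives p.

2*x^2 + 2*x*y + 3*y^2 - 3*y - 1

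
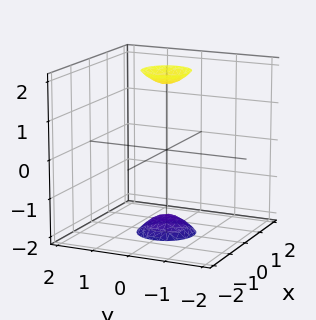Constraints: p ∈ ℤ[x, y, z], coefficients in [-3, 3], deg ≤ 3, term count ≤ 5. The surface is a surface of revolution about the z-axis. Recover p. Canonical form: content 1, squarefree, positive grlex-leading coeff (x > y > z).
3*x^2 + 3*y^2 - z^2 + 3

I count 2 distinct pieces. They look like related sheets of one shape, so recover p as a whole.
Degree: a generic line meets the surface in up to 2 points, so deg p = 2.
Symmetry: the surface is invariant under rotation about z: p = q(x² + y², z).
From the axis intercepts and sections: no y-intercept at any integer in the box; a circular section at z = 2 has radius between 0 and 1; it misses every integer gridline on the x-axis.
Putting this together gives p.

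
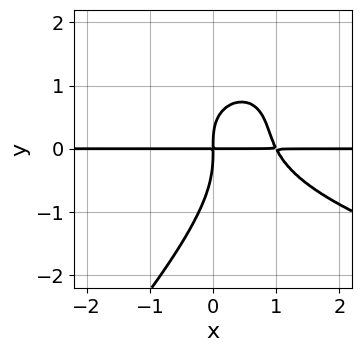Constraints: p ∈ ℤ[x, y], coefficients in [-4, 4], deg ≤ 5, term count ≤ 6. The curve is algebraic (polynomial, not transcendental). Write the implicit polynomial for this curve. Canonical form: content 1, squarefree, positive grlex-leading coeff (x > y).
First, the degree is 4 — the shape is more complex than any degree-3 curve.
Next, from the visible intercepts: the visible x-axis segment lies entirely on the curve.
Finally, these observations pin down the coefficients.

x*y^3 - y^4 - 2*x^2*y - x*y^2 + 2*x*y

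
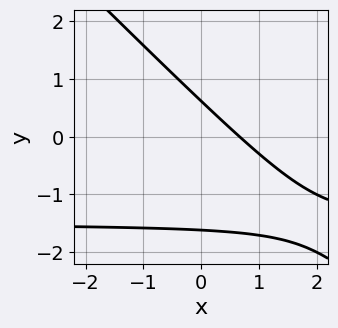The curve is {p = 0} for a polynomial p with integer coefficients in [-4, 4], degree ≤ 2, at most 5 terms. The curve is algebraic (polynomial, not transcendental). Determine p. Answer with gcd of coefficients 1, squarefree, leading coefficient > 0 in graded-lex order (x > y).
(a) Degree: no degree-1 curve has this shape, so deg p = 2.
(b) Putting this together gives p.

2*x*y + 2*y^2 + 3*x + 2*y - 2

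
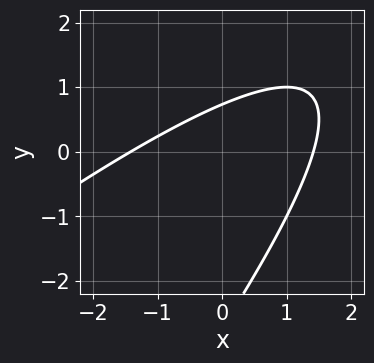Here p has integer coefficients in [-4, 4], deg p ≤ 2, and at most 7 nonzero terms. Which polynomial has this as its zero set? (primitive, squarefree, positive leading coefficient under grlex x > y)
1. Degree: no degree-1 curve has this shape, so deg p = 2.
2. The integer polynomial consistent with all of this is the stated p.

x^2 - 2*x*y + y^2 + 2*y - 2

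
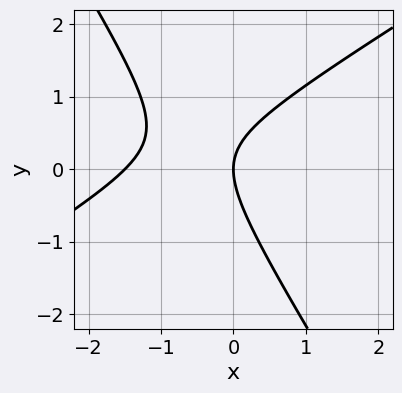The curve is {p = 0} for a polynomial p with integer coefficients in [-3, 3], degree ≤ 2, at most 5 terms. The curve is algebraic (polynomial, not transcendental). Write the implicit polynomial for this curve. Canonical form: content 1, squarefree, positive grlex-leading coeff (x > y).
2*x^2 - 2*x*y - 2*y^2 + 3*x

Degree: the shape is more complex than any degree-1 curve, so deg p = 2.
Reading off the gridlines: it meets the y-axis at y = 0 (among the integer gridlines); it meets the x-axis at x = 0 (among the integer gridlines).
Putting this together gives p.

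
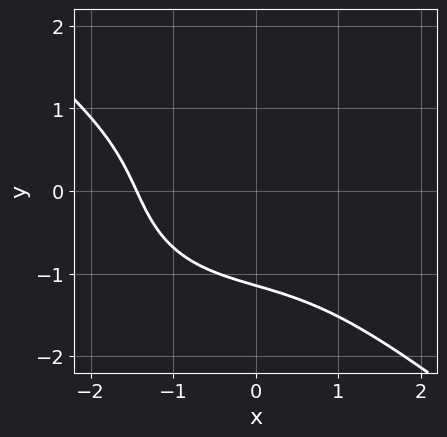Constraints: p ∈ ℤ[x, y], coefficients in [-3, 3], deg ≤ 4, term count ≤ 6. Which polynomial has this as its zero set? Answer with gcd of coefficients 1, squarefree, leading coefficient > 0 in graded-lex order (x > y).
(a) deg p = 3. A generic line meets the curve in up to 3 points.
(b) The integer polynomial consistent with all of this is the stated p.

x^3 + 2*y^3 - 2*x*y + 3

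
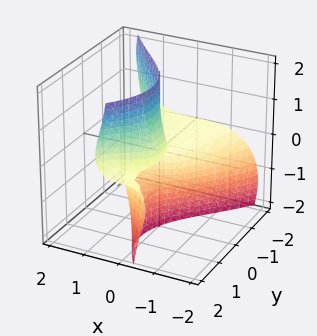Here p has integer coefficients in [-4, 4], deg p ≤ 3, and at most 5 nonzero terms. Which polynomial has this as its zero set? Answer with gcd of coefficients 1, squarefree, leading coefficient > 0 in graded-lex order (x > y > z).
First, the degree is 3 — the shape is more complex than any degree-2 surface.
Then, reading off the gridlines: every point of the z-axis in the box is on the surface; one x-axis crossing is at x = 0; the visible y-axis segment lies entirely on the surface.
Finally, these observations pin down the coefficients.

2*x^3 + 3*x*z^2 - 2*y^2*z + 3*y*z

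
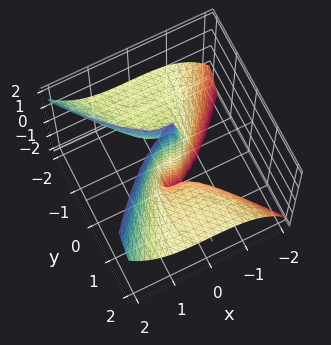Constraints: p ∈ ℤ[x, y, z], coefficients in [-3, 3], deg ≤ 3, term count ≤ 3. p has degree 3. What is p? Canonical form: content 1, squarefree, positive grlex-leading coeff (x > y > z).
2*x^3 - 3*y^2*z - y

1. deg p = 3.
2. From the axis intercepts and sections: it meets the x-axis at x = 0 (among the integer gridlines); every point of the z-axis in the box is on the surface; it meets the y-axis at y = 0 (among the integer gridlines).
3. Together with the visible shape, these determine p as stated.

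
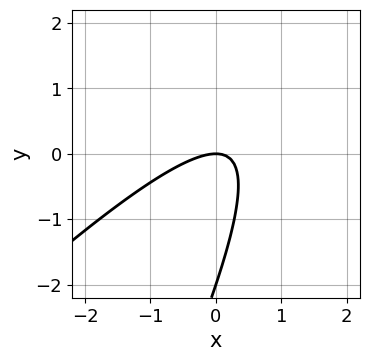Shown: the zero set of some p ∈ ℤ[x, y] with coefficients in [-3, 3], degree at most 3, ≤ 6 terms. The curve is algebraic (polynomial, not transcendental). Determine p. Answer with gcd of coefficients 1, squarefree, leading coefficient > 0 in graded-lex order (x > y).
2*x^2 - 3*x*y + y^2 + 2*y

First, deg p = 2. No degree-1 curve has this shape.
Next, observable constraints: the y-axis gridline crossings are at y ∈ {-2, 0}; it meets the x-axis at x = 0 (among the integer gridlines).
Finally, these observations pin down the coefficients.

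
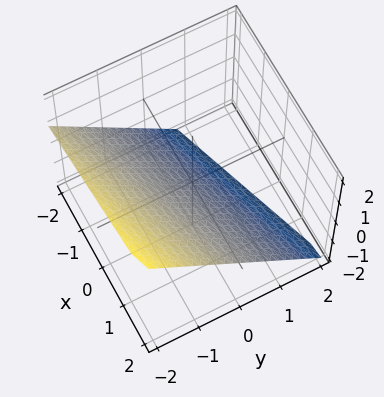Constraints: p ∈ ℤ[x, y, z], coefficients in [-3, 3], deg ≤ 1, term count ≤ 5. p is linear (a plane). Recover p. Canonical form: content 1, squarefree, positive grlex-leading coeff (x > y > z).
x - 3*y - 3*z - 2

First, deg p = 1. The surface is flat (a plane).
Next, from the visible intercepts: it crosses the x-axis at the gridline x = 2.
Finally, these observations pin down the coefficients.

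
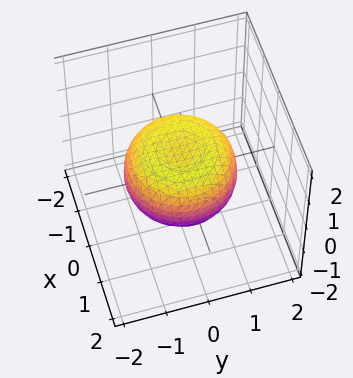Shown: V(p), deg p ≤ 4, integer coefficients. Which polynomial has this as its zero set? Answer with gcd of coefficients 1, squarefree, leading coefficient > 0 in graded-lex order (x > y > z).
x^4 + 2*x^2*y^2 + y^4 - x^2 - y^2 + 2*z^2 - 1

1. Degree: no degree-3 surface has this shape, so deg p = 4.
2. Symmetries: rotational symmetry about the z-axis ⇒ p depends on x, y only through x² + y².
3. Observable constraints: a circular section at z = 0 has radius between 1 and 2.
4. These observations pin down the coefficients.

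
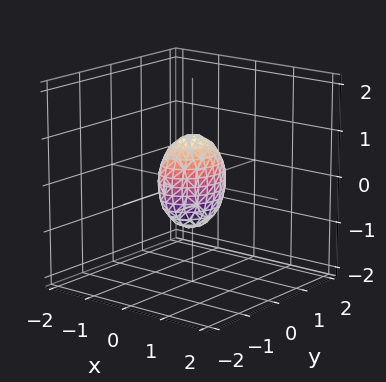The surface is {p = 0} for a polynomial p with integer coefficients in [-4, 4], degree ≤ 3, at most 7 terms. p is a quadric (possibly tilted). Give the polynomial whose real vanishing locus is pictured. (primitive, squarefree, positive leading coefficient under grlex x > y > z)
3*x^2 - x*y + 2*y^2 + z^2 - 1

deg p = 2. The shape is more complex than any degree-1 surface.
Checking where it meets the axes: the z-axis gridline crossings are at z ∈ {-1, 1}.
Together with the visible shape, these determine p as stated.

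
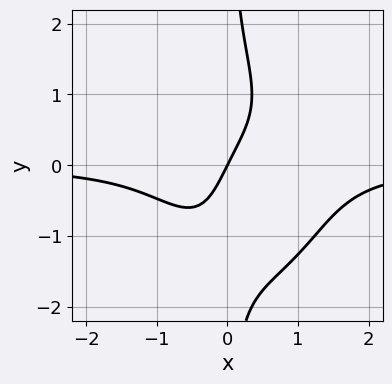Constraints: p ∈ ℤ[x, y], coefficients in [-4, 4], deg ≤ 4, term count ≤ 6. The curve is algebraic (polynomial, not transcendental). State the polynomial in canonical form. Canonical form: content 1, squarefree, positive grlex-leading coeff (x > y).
First, degree: no degree-3 curve has this shape, so deg p = 4.
Next, from the axis intercepts and sections: it meets the y-axis at y = 0 (among the integer gridlines); it crosses the x-axis at the gridline x = 0.
Finally, matching integer coefficients to the picture gives p.

2*x^3*y + x*y^3 - x^2*y + 2*x - y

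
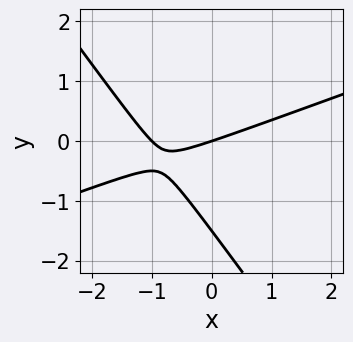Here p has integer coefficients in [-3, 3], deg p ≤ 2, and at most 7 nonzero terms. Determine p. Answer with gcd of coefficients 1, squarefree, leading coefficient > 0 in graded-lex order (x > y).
x^2 - 2*x*y - 2*y^2 + x - 3*y

First, degree: the shape is more complex than any degree-1 curve, so deg p = 2.
Next, from the axis intercepts and sections: it crosses the y-axis at the gridline y = 0; among the integer gridlines, it crosses the x-axis at x ∈ {-1, 0}.
Finally, matching integer coefficients to the picture gives p.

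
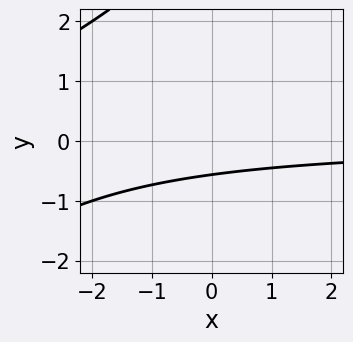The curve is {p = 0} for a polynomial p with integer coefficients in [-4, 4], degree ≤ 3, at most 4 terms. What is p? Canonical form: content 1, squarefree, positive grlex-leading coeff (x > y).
x*y - y^2 + 3*y + 2

(a) deg p = 2. The shape is more complex than any degree-1 curve.
(b) Checking where it meets the axes: it misses every integer gridline on the x-axis.
(c) Solving for integer coefficients yields p as stated.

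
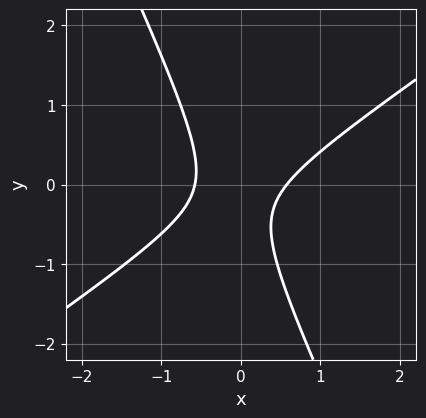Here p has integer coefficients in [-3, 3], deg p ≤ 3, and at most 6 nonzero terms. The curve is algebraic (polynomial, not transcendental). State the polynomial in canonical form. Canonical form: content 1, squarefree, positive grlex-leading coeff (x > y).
3*x^2 - 3*x*y - 2*y^2 - y - 1

First, degree: no degree-1 curve has this shape, so deg p = 2.
Next, reading off the gridlines: the curve avoids every integer y-axis point in the box.
Finally, the integer polynomial consistent with all of this is the stated p.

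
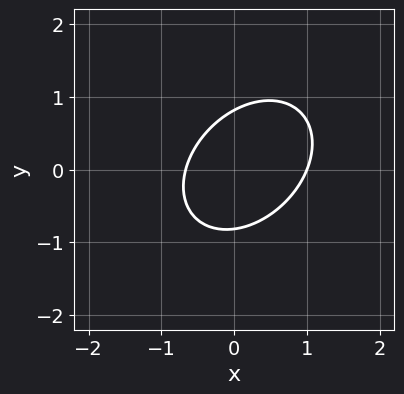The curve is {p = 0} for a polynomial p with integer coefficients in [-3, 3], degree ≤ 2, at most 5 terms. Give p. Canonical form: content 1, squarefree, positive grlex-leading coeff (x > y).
3*x^2 - 2*x*y + 3*y^2 - x - 2

First, deg p = 2. The shape is more complex than any degree-1 curve.
Then, from the axis intercepts and sections: one x-axis crossing is at x = 1.
Finally, matching integer coefficients to the picture gives p.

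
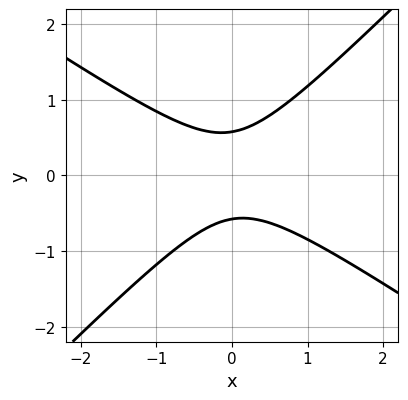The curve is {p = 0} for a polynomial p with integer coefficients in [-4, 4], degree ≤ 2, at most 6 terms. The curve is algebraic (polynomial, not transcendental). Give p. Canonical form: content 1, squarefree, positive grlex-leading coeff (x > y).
1. deg p = 2. No degree-1 curve has this shape.
2. Reading off the gridlines: the curve avoids every integer x-axis point in the box.
3. Assembling these constraints gives the stated polynomial.

2*x^2 + x*y - 3*y^2 + 1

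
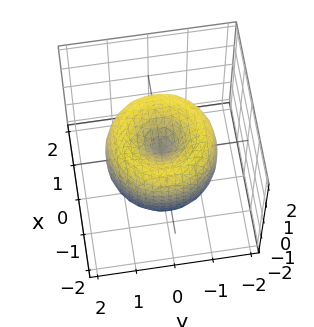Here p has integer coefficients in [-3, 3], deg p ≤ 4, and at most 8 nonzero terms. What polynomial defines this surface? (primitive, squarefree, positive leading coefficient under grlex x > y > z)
x^4 + 2*x^2*y^2 + y^4 - 2*x^2 - 2*y^2 + z^2

(a) The degree is 4 — a generic line meets the surface in up to 4 points.
(b) By symmetry, the surface is invariant under rotation about z: p = q(x² + y², z).
(c) Observable constraints: a circular section at z = 1 has radius exactly 1; it meets the z-axis at z = 0 (among the integer gridlines); it meets the y-axis at y = 0 (among the integer gridlines); one x-axis crossing is at x = 0.
(d) These observations pin down the coefficients.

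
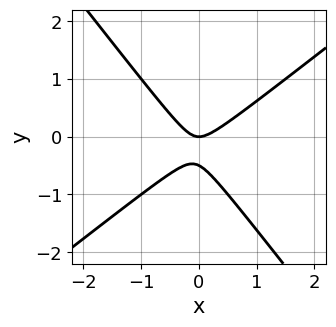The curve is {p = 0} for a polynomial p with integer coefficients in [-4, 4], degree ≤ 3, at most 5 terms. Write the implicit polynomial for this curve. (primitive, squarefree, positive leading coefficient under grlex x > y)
2*x^2 - x*y - 2*y^2 - y

1. Degree: the shape is more complex than any degree-1 curve, so deg p = 2.
2. From the visible intercepts: it crosses the x-axis at the gridline x = 0; it meets the y-axis at y = 0 (among the integer gridlines).
3. The integer polynomial consistent with all of this is the stated p.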